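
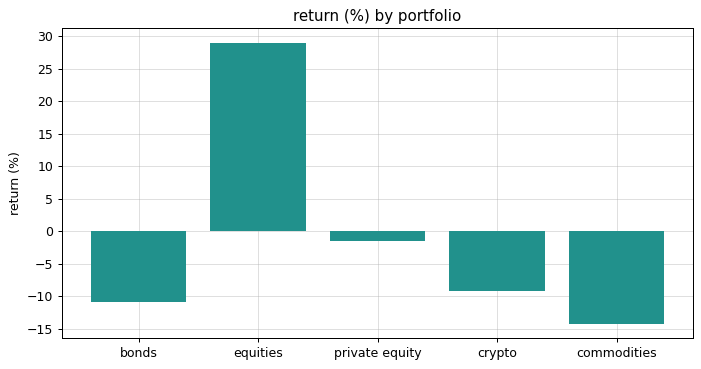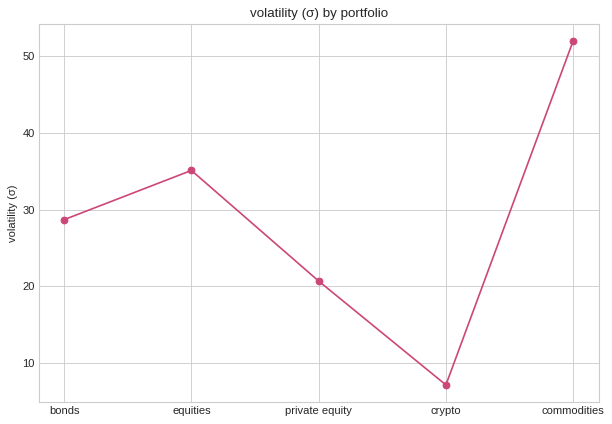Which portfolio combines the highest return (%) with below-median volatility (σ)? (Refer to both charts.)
Chart 2 median volatility (σ) ≈ 30; below-median portfolios: private equity, crypto. Among those, private equity has the highest return (%) (≈ 0).

private equity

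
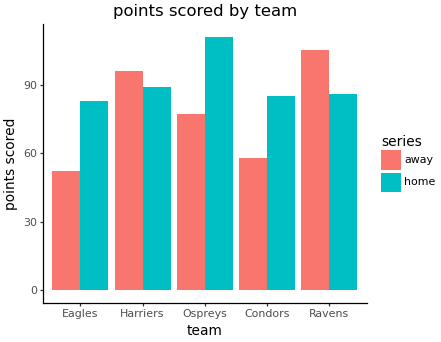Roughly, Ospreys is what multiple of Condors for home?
Ospreys ≈ 110, Condors ≈ 80; 110/80 ≈ 1.38.

≈ 1.38×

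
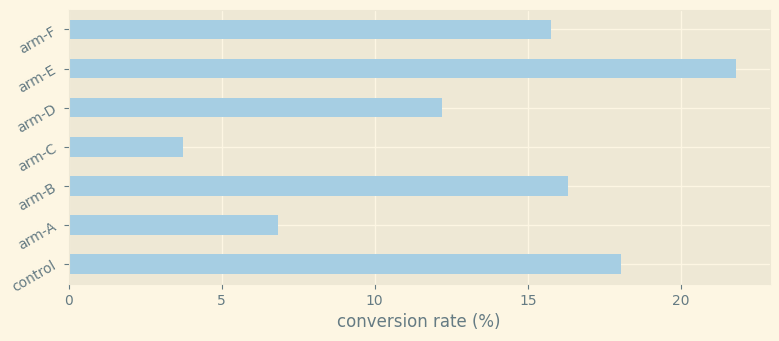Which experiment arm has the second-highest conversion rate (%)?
Top 3: arm-E ≈ 22, control ≈ 18, arm-B ≈ 16.

control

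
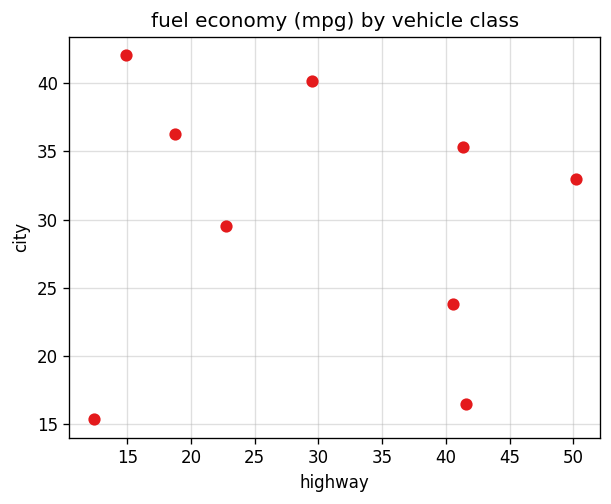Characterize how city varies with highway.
Points are roughly uncorrelated; weak (|r| ≈ 0.1).

no clear correlation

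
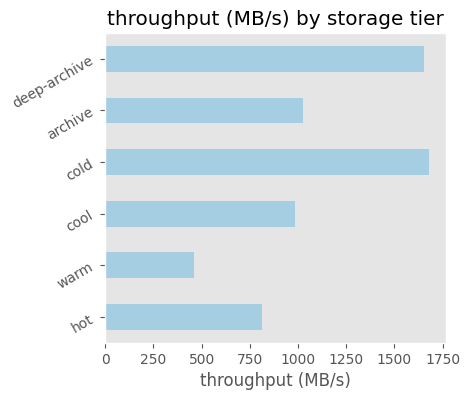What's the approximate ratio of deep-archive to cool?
deep-archive ≈ 1600, cool ≈ 1000; 1600/1000 ≈ 1.6.

≈ 1.6×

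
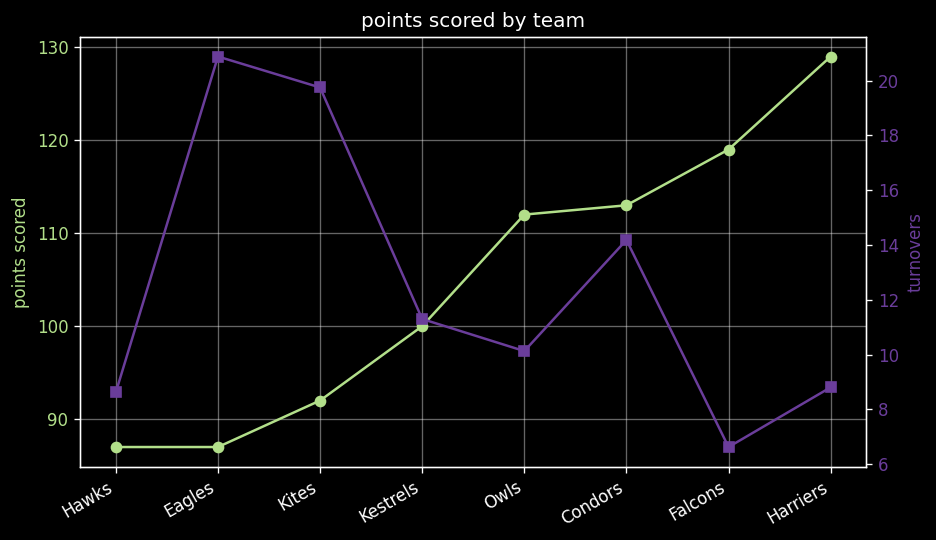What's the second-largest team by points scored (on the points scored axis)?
Falcons

Top 3 (on the points scored axis): Harriers ≈ 130, Falcons ≈ 120, Condors ≈ 115.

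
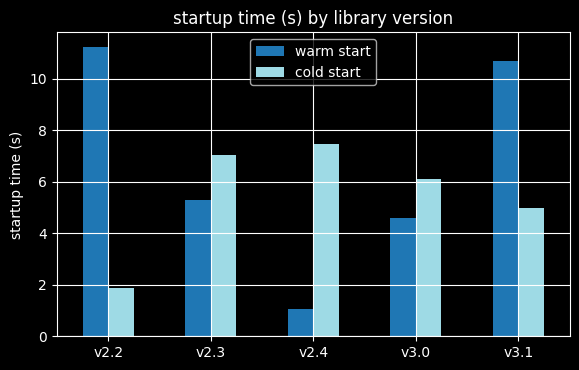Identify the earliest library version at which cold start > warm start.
v2.2: cold start ≈ 2 vs warm start ≈ 11 (not yet); v2.3: cold start ≈ 7 vs warm start ≈ 5 (first crossover).

v2.3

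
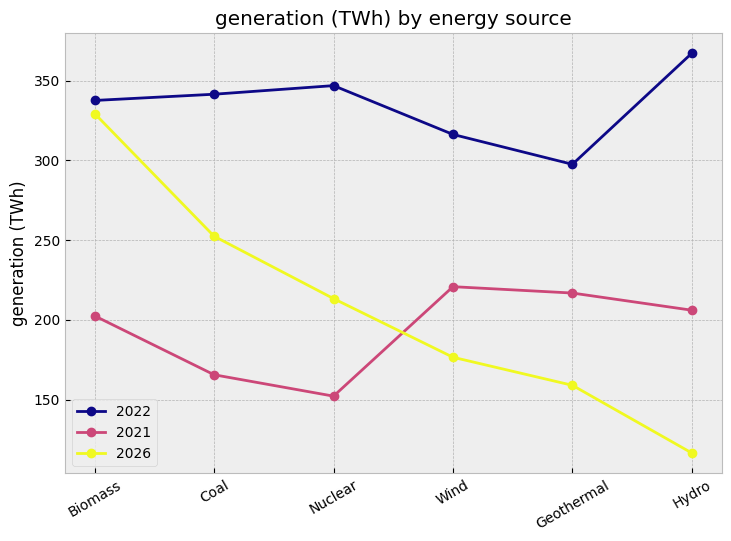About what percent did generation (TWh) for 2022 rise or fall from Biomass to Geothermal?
≈ -14.3%

Biomass ≈ 350, Geothermal ≈ 300; (300 − 350) / 350 ≈ -14.3%.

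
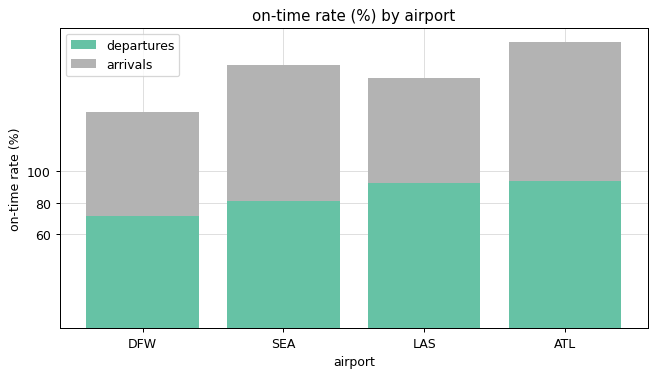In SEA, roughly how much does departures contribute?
≈ 80

departures top ≈ 80, bottom ≈ 0; segment ≈ 80.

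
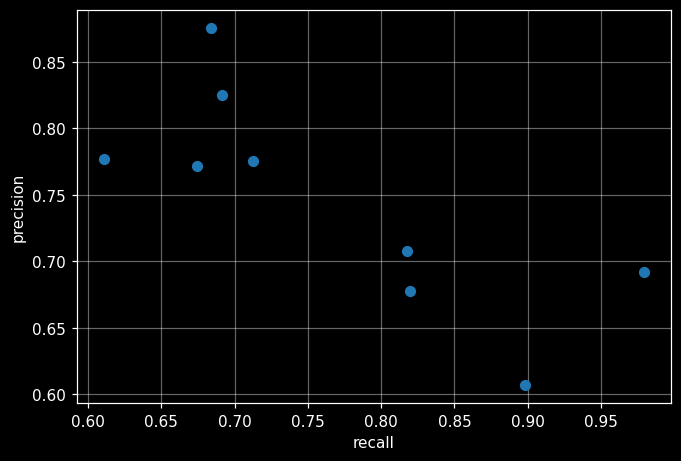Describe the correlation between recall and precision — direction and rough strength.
negative, strong

Points are negatively correlated; strong (|r| ≈ 0.8).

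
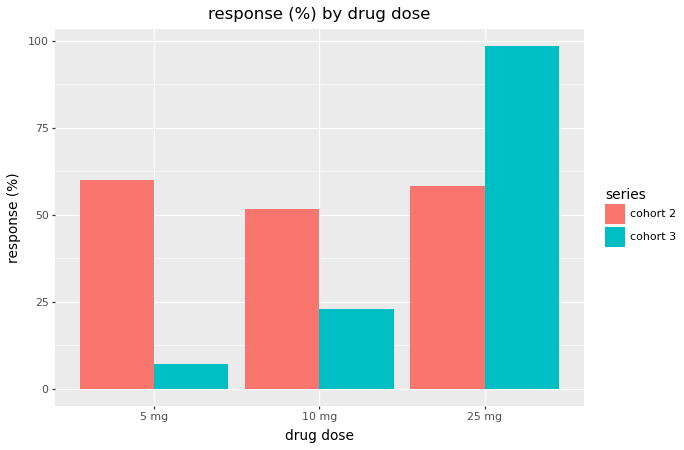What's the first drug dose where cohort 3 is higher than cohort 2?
25 mg

10 mg: cohort 3 ≈ 20 vs cohort 2 ≈ 50 (not yet); 25 mg: cohort 3 ≈ 100 vs cohort 2 ≈ 60 (first crossover).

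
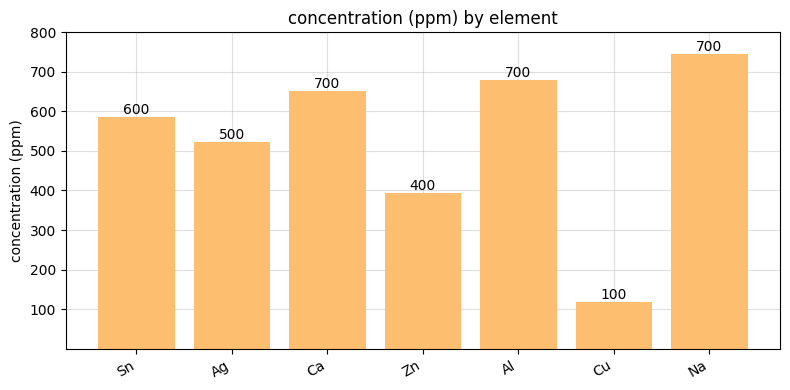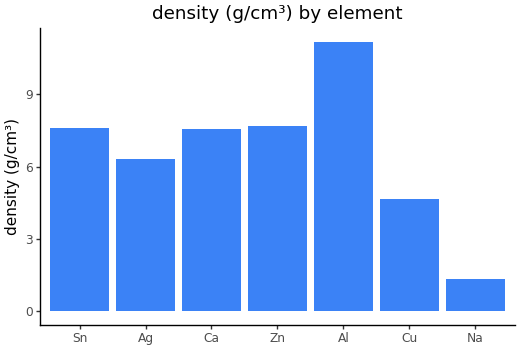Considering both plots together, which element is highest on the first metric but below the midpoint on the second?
Chart 2 median density (g/cm³) ≈ 8; below-median elements: Ag, Cu, Na. Among those, Na has the highest concentration (ppm) (≈ 700).

Na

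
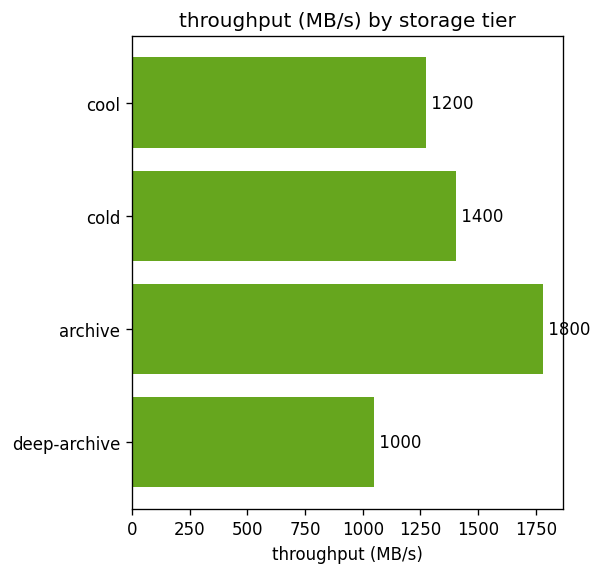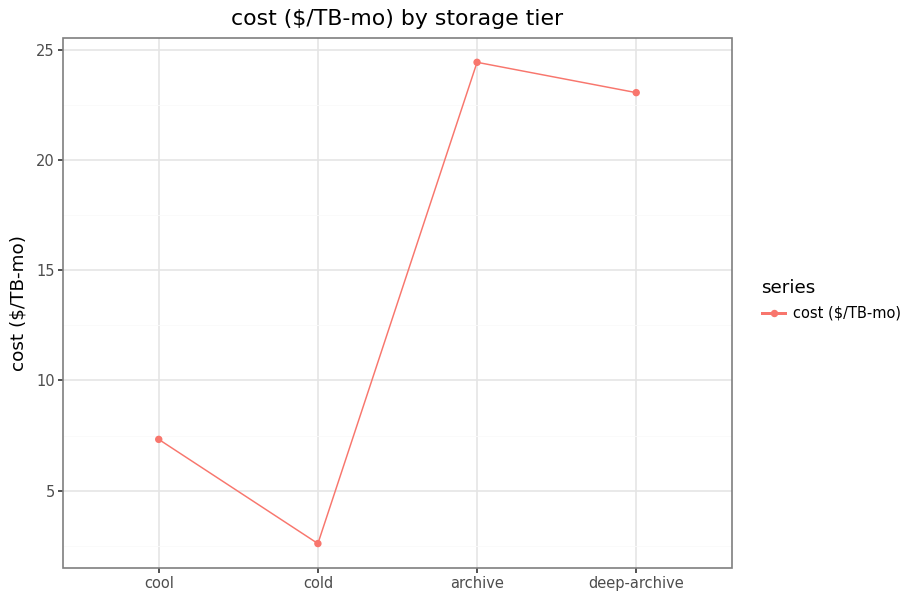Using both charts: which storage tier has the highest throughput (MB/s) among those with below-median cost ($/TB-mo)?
cold

Chart 2 median cost ($/TB-mo) ≈ 15; below-median storage tiers: cool, cold. Among those, cold has the highest throughput (MB/s) (≈ 1400).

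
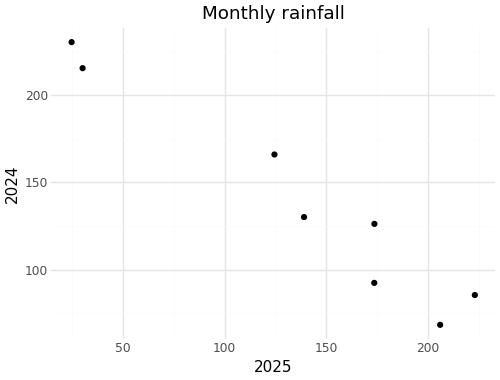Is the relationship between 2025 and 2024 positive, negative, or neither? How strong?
Points are negatively correlated; strong (|r| ≈ 1.0).

negative, strong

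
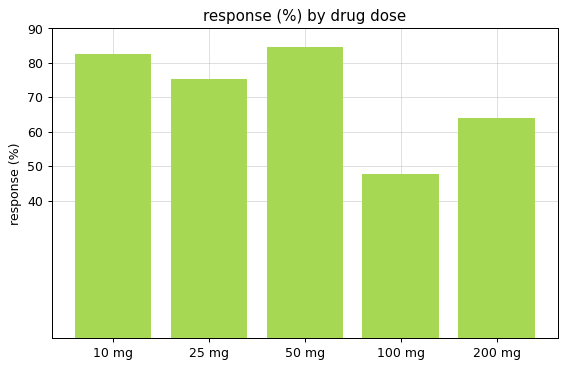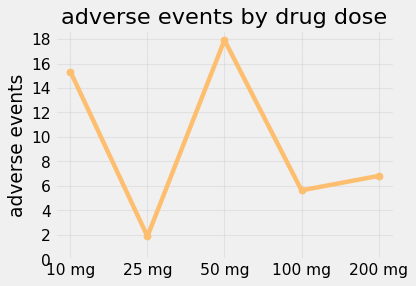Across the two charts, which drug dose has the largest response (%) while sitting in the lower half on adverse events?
Chart 2 median adverse events ≈ 6; below-median drug doses: 25 mg, 100 mg. Among those, 25 mg has the highest response (%) (≈ 80).

25 mg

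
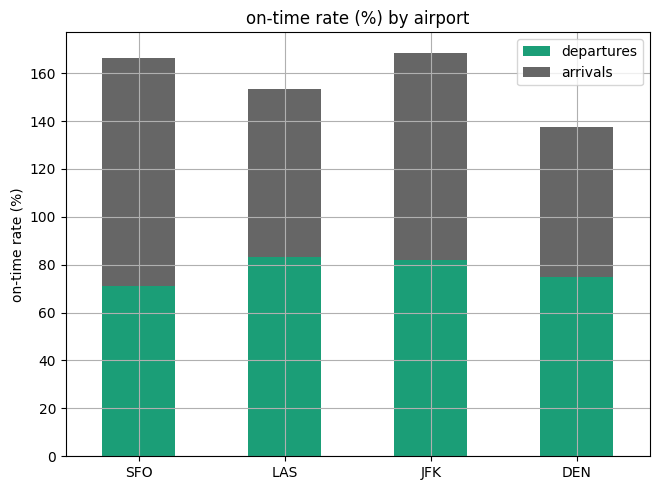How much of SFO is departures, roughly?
≈ 80

departures top ≈ 80, bottom ≈ 0; segment ≈ 80.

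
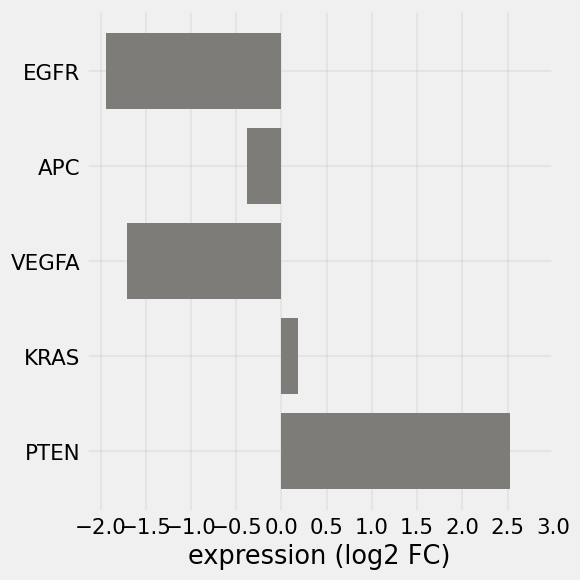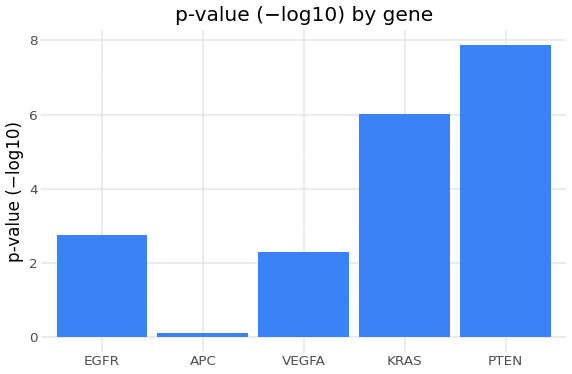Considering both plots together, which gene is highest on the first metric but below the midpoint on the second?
APC

Chart 2 median p-value (−log10) ≈ 3; below-median genes: APC, VEGFA. Among those, APC has the highest expression (log2 FC) (≈ -0.5).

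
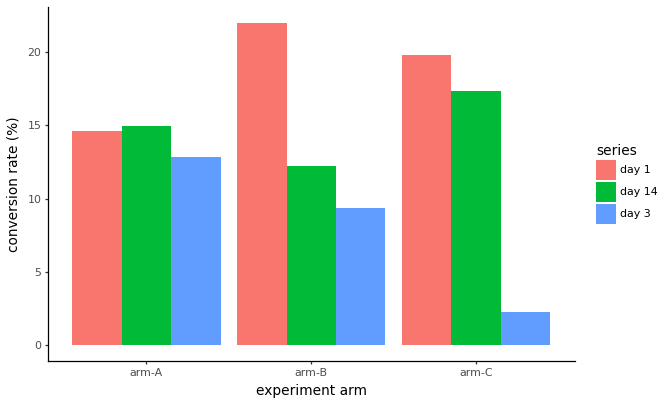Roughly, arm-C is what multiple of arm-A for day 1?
arm-C ≈ 20, arm-A ≈ 14; 20/14 ≈ 1.43.

≈ 1.43×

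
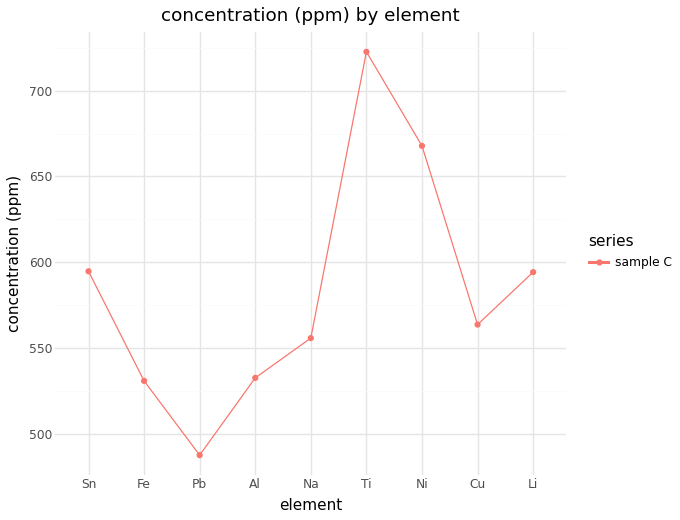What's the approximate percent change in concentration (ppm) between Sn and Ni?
≈ +10%

Sn ≈ 600, Ni ≈ 660; (660 − 600) / 600 ≈ +10%.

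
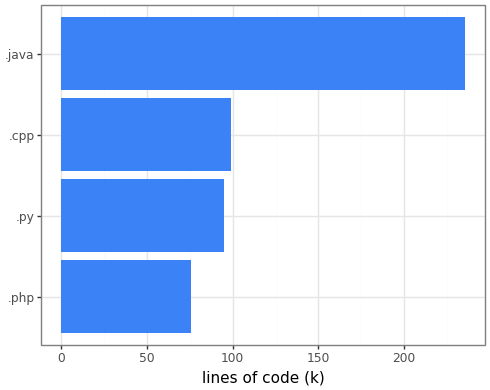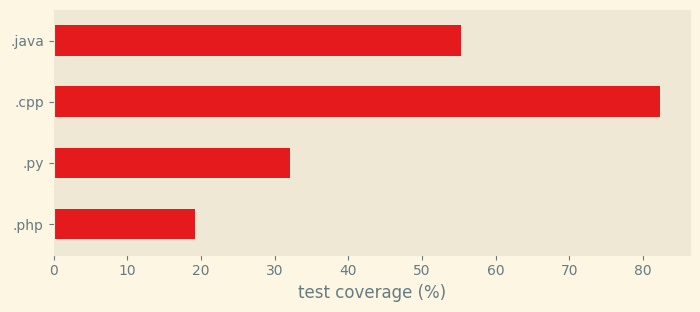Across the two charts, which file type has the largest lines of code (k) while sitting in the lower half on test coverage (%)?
Chart 2 median test coverage (%) ≈ 40; below-median file types: .php, .py. Among those, .py has the highest lines of code (k) (≈ 100).

.py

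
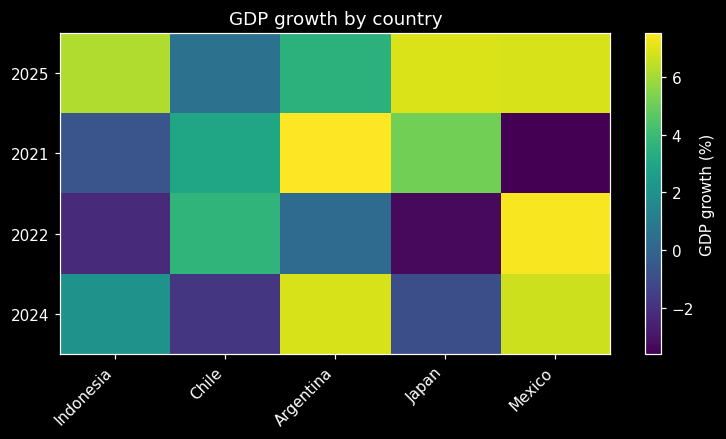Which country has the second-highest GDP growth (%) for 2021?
Japan

Top 3 for 2021: Argentina ≈ 8, Japan ≈ 5, Chile ≈ 3.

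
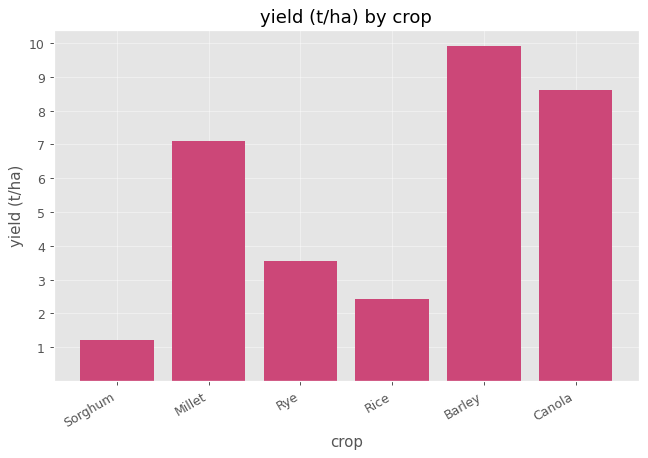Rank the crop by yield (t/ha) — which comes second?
Canola

Top 3: Barley ≈ 10, Canola ≈ 9, Millet ≈ 7.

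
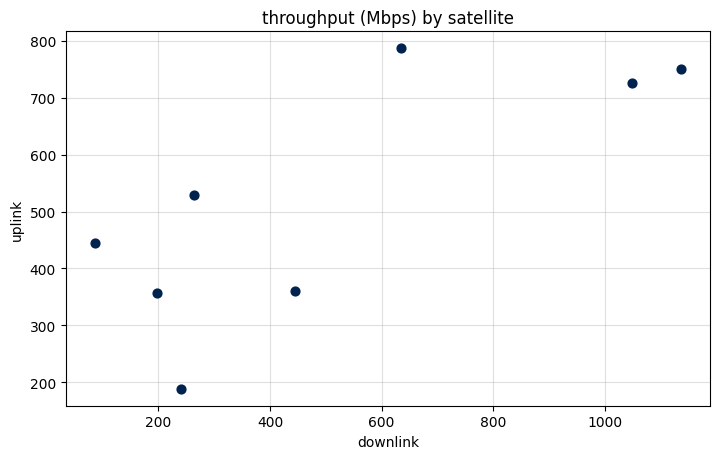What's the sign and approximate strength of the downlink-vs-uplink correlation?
positive, strong

Points are positively correlated; strong (|r| ≈ 0.8).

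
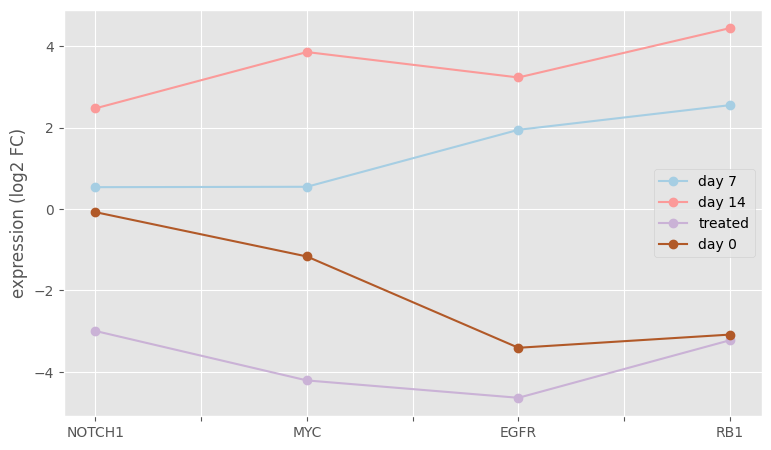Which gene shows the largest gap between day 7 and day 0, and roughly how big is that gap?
RB1: day 7 ≈ 3, day 0 ≈ -3 → gap ≈ 6. Next-largest (EGFR) is only ≈ 5.

RB1, ≈ 6 log2 FC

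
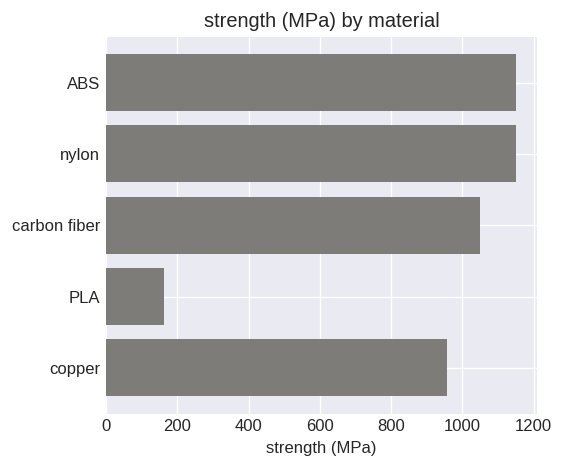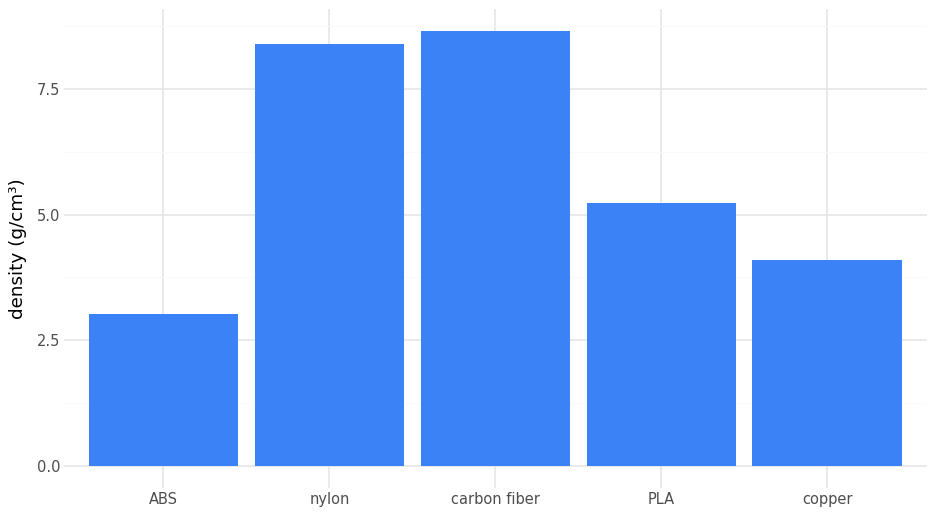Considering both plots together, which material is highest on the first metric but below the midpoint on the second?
ABS

Chart 2 median density (g/cm³) ≈ 5; below-median materials: ABS, copper. Among those, ABS has the highest strength (MPa) (≈ 1200).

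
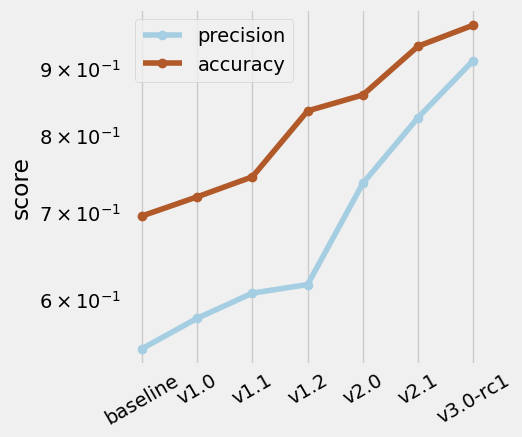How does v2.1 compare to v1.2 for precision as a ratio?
≈ 1.42×

v2.1 ≈ 0.85, v1.2 ≈ 0.60; 0.85/0.60 ≈ 1.42.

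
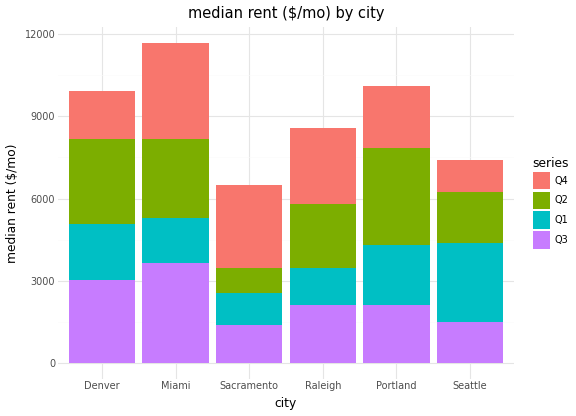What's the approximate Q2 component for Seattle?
Q2 top ≈ 6000, bottom ≈ 4000; segment ≈ 2000.

≈ 2000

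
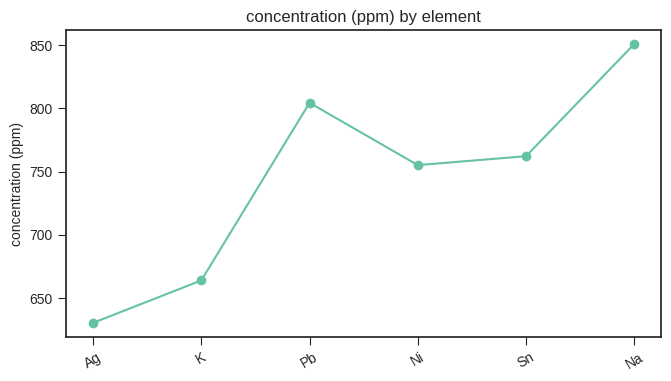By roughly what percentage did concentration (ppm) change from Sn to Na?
≈ +13.2%

Sn ≈ 760, Na ≈ 860; (860 − 760) / 760 ≈ +13.2%.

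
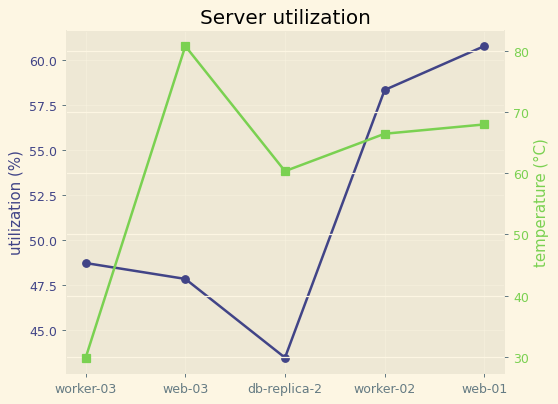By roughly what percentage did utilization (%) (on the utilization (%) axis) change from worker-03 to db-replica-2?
≈ -8.3%

worker-03 ≈ 48, db-replica-2 ≈ 44; (44 − 48) / 48 ≈ -8.3%.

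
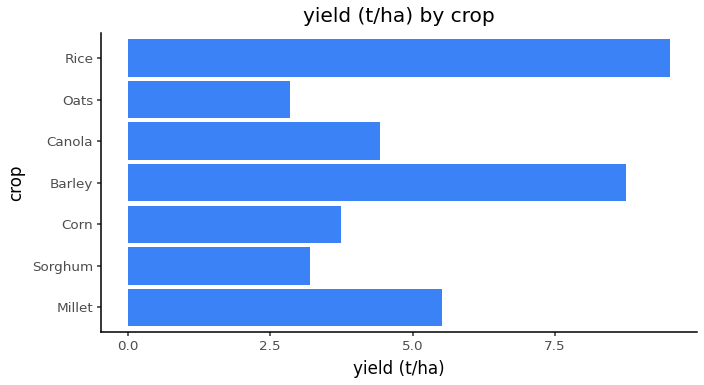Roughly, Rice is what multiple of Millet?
Rice ≈ 10, Millet ≈ 6; 10/6 ≈ 1.67.

≈ 1.67×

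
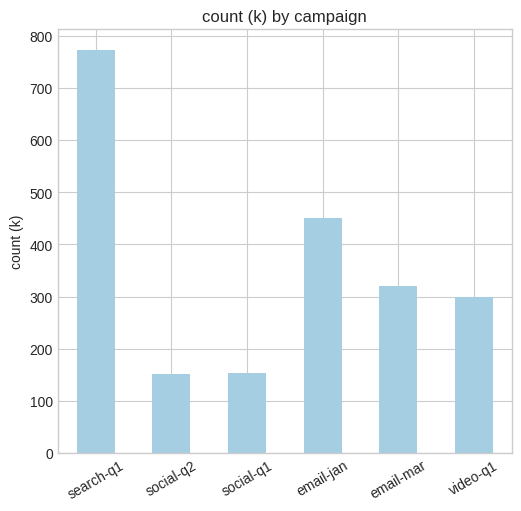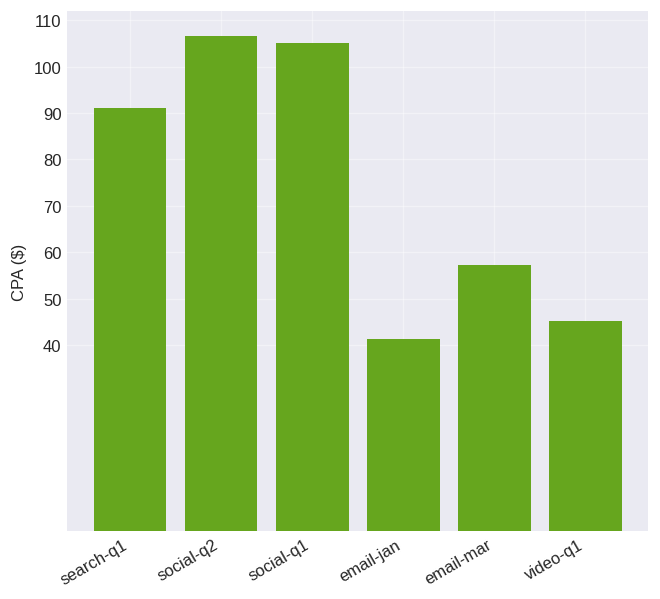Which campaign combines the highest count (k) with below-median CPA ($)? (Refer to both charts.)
email-jan

Chart 2 median CPA ($) ≈ 70; below-median campaigns: email-jan, email-mar, video-q1. Among those, email-jan has the highest count (k) (≈ 400).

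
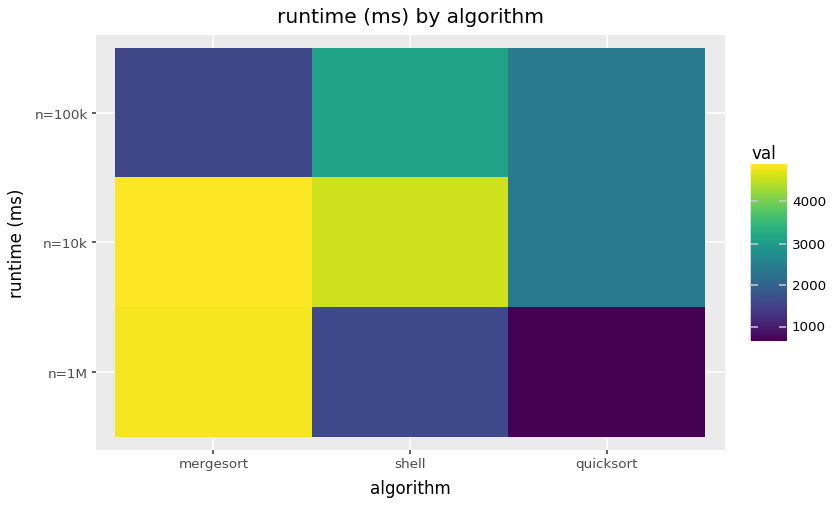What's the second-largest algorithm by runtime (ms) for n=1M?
Top 3 for n=1M: mergesort ≈ 5000, shell ≈ 1500, quicksort ≈ 500.

shell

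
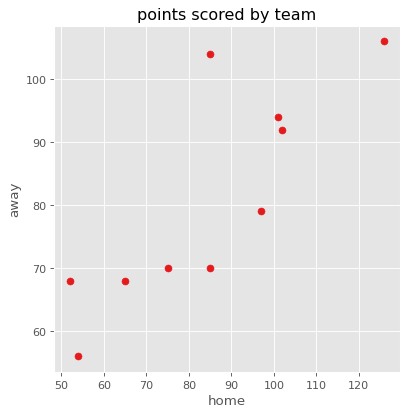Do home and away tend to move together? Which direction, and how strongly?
Points are positively correlated; strong (|r| ≈ 0.8).

positive, strong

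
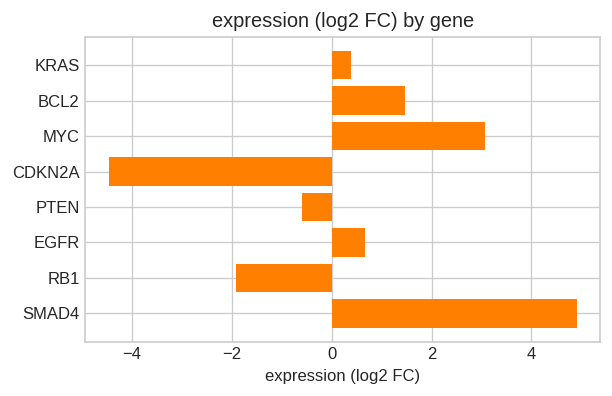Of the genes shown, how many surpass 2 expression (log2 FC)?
Above 2: MYC, SMAD4.

2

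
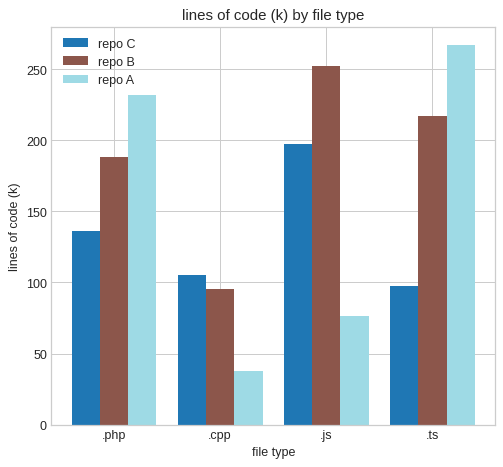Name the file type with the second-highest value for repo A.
Top 3 for repo A: .ts ≈ 275, .php ≈ 225, .js ≈ 75.

.php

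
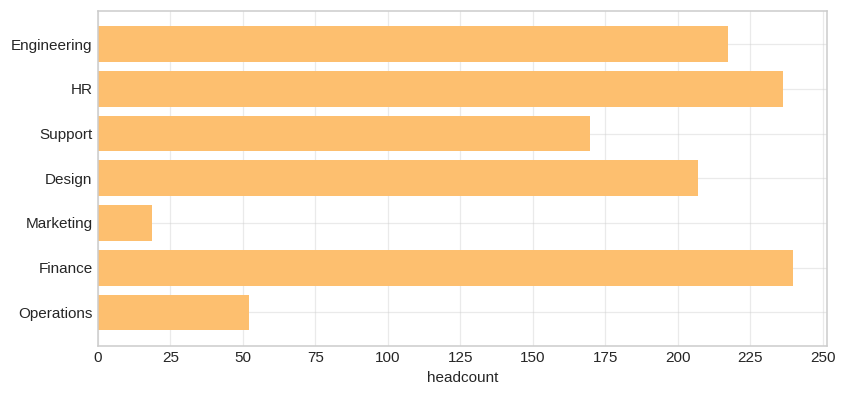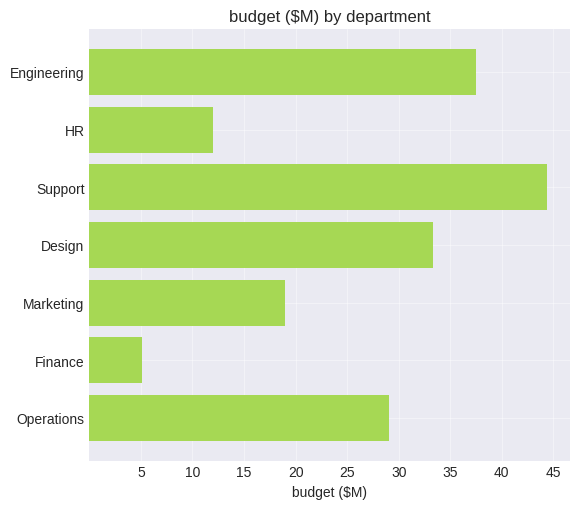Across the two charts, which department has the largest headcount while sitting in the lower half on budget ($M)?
Chart 2 median budget ($M) ≈ 30; below-median departments: HR, Marketing, Finance. Among those, Finance has the highest headcount (≈ 250).

Finance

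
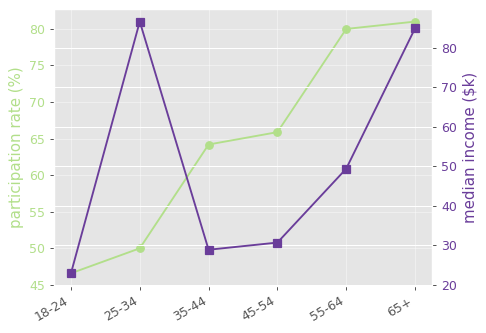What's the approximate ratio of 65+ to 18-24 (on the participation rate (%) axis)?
≈ 1.78×

65+ ≈ 80, 18-24 ≈ 45; 80/45 ≈ 1.78.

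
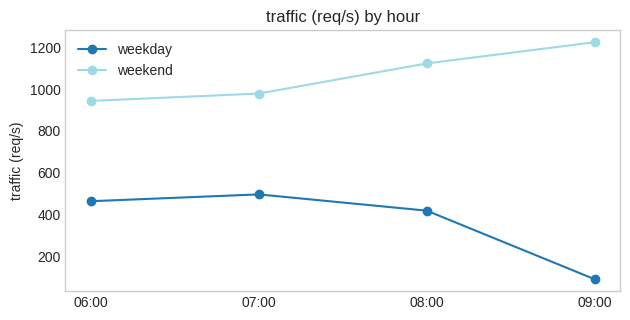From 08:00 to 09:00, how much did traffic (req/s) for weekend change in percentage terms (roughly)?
≈ +9.1%

08:00 ≈ 1100, 09:00 ≈ 1200; (1200 − 1100) / 1100 ≈ +9.1%.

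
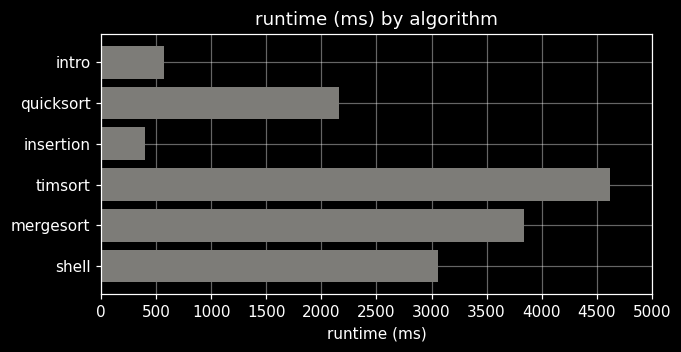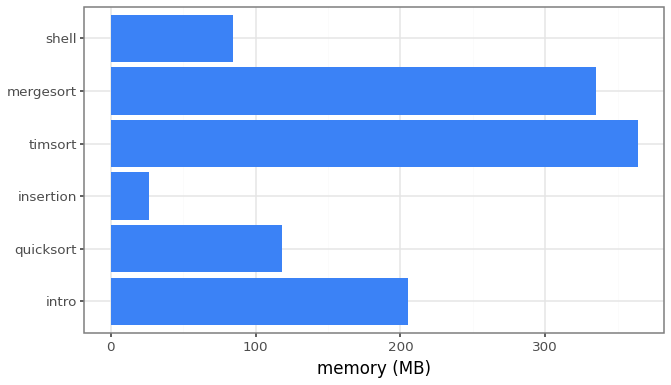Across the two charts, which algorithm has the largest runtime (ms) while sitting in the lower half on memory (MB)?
shell

Chart 2 median memory (MB) ≈ 150; below-median algorithms: quicksort, insertion, shell. Among those, shell has the highest runtime (ms) (≈ 3000).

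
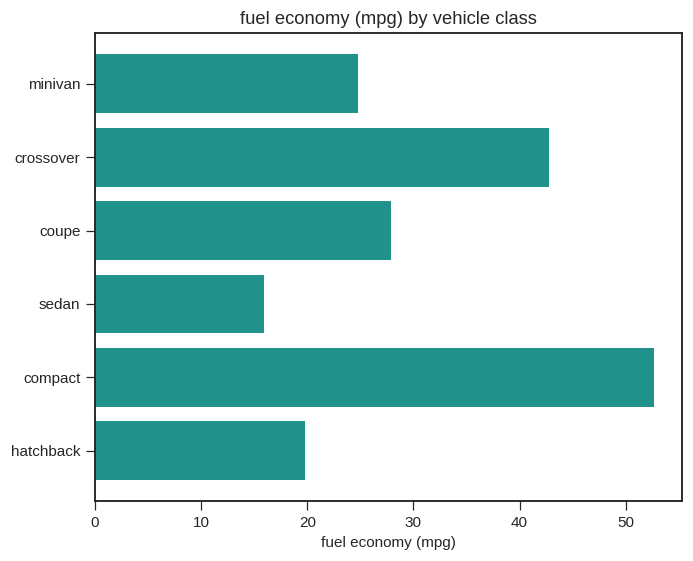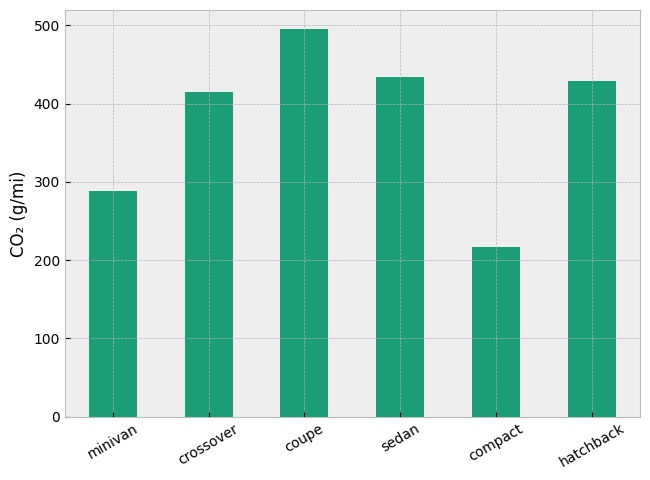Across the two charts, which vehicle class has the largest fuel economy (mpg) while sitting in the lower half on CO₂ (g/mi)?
Chart 2 median CO₂ (g/mi) ≈ 400; below-median vehicle classes: minivan, crossover, compact. Among those, compact has the highest fuel economy (mpg) (≈ 55).

compact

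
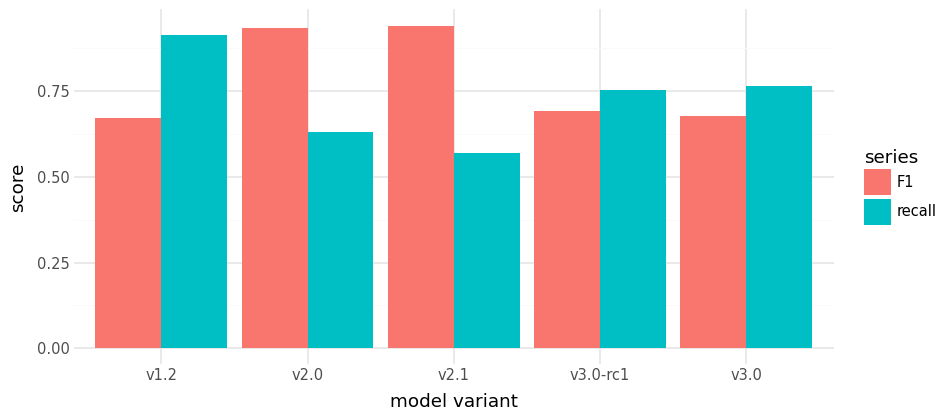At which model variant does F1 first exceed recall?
v1.2: F1 ≈ 0.7 vs recall ≈ 0.9 (not yet); v2.0: F1 ≈ 0.9 vs recall ≈ 0.6 (first crossover).

v2.0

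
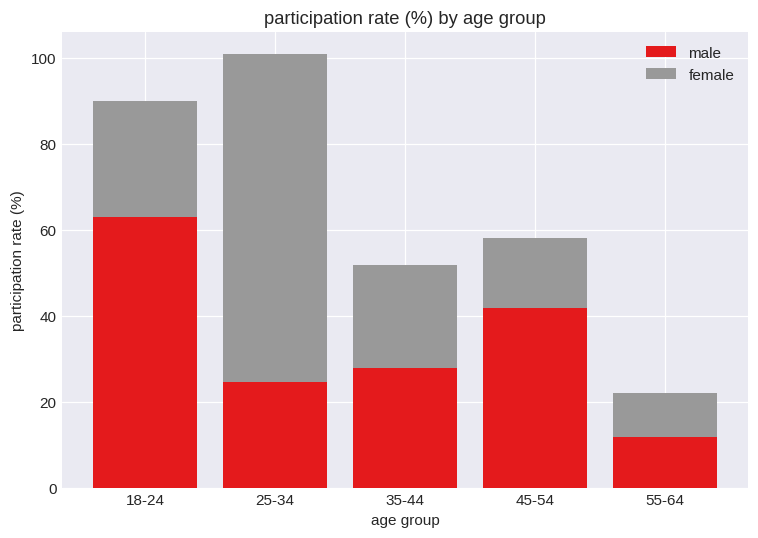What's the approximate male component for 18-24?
male top ≈ 60, bottom ≈ 0; segment ≈ 60.

≈ 60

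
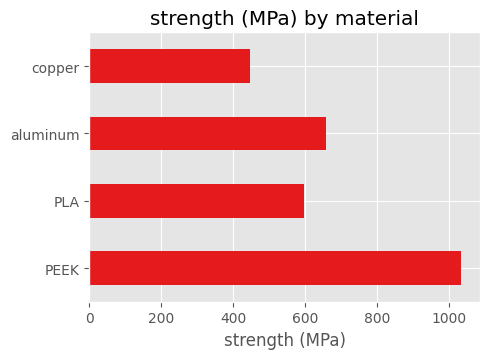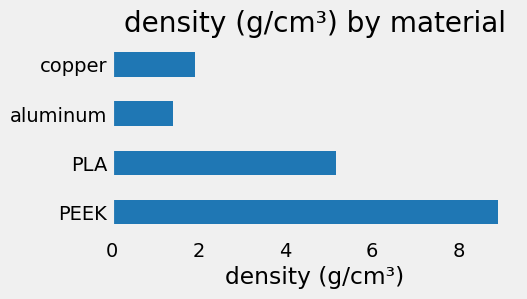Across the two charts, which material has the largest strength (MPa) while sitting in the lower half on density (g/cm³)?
aluminum

Chart 2 median density (g/cm³) ≈ 4; below-median materials: aluminum, copper. Among those, aluminum has the highest strength (MPa) (≈ 700).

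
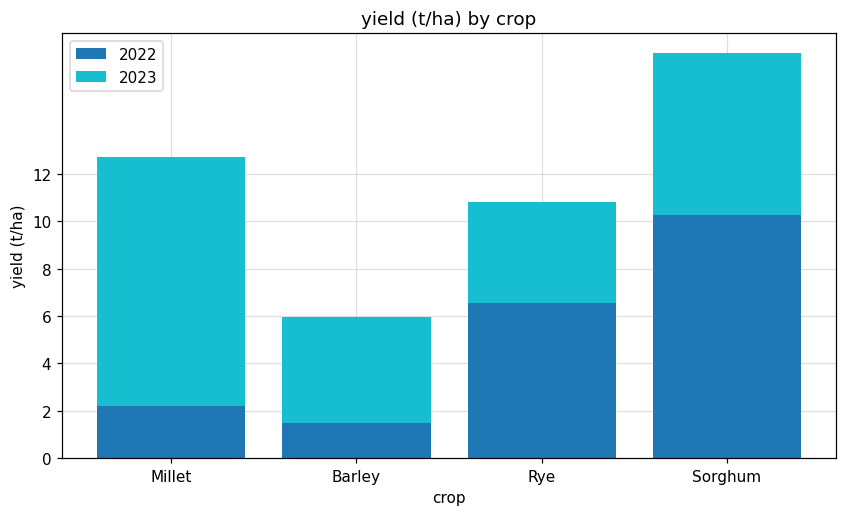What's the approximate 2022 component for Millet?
≈ 2

2022 top ≈ 2, bottom ≈ 0; segment ≈ 2.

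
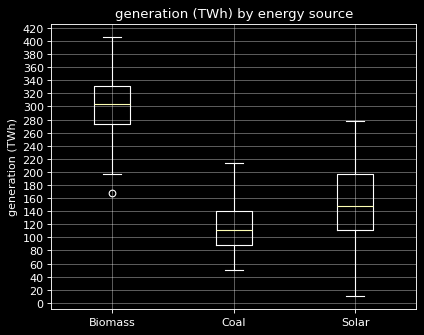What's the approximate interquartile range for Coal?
Q3 ≈ 140, Q1 ≈ 80; IQR ≈ 60.

≈ 60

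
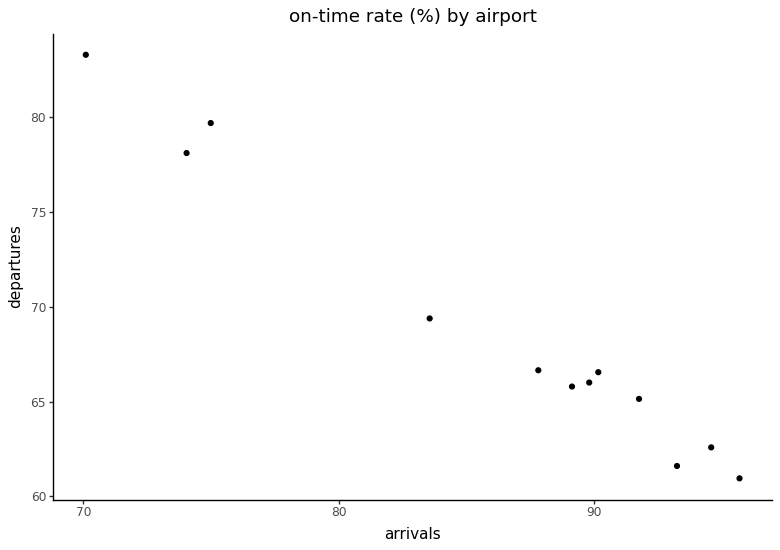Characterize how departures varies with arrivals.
Points are negatively correlated; strong (|r| ≈ 1.0).

negative, strong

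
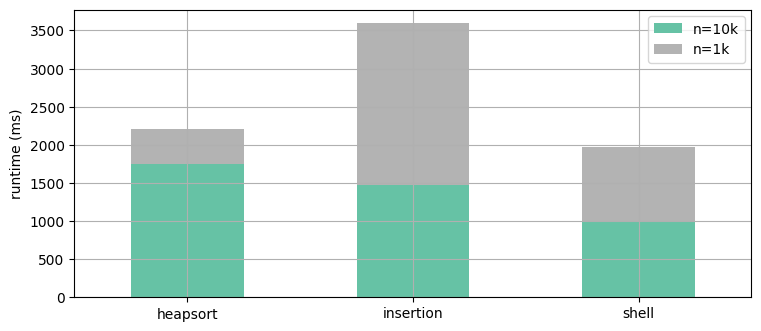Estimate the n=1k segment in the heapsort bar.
≈ 500

n=1k top ≈ 2000, bottom ≈ 1500; segment ≈ 500.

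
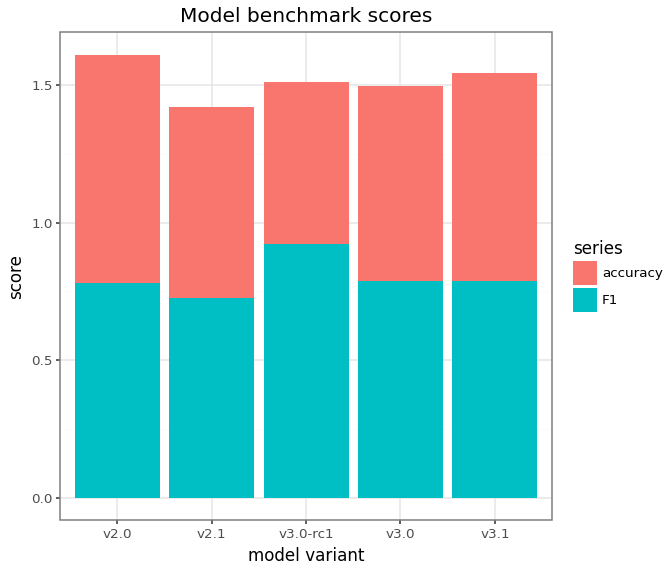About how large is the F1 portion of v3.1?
F1 top ≈ 0.8, bottom ≈ 0.0; segment ≈ 0.8.

≈ 0.8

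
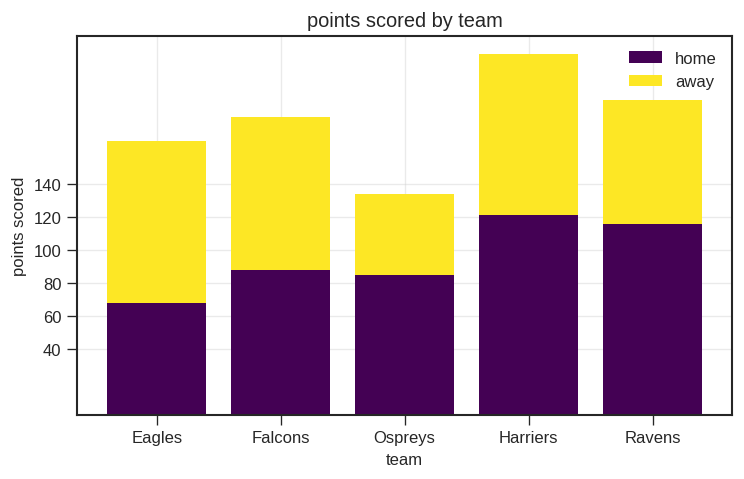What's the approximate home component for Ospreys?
≈ 80

home top ≈ 80, bottom ≈ 0; segment ≈ 80.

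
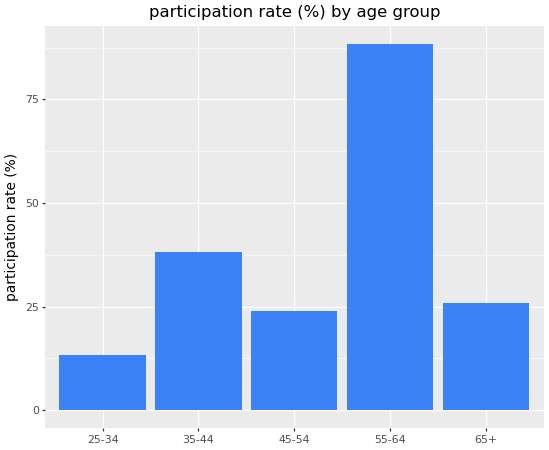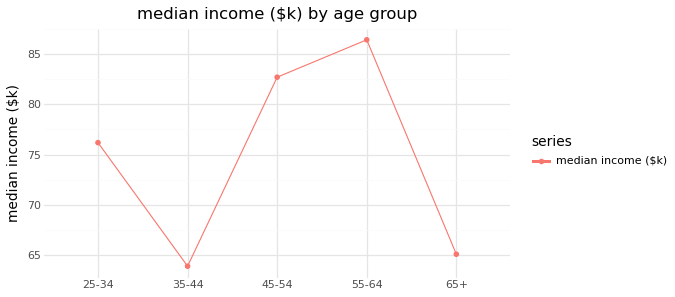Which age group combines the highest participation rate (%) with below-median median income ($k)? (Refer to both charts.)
Chart 2 median median income ($k) ≈ 80; below-median age groups: 35-44, 65+. Among those, 35-44 has the highest participation rate (%) (≈ 40).

35-44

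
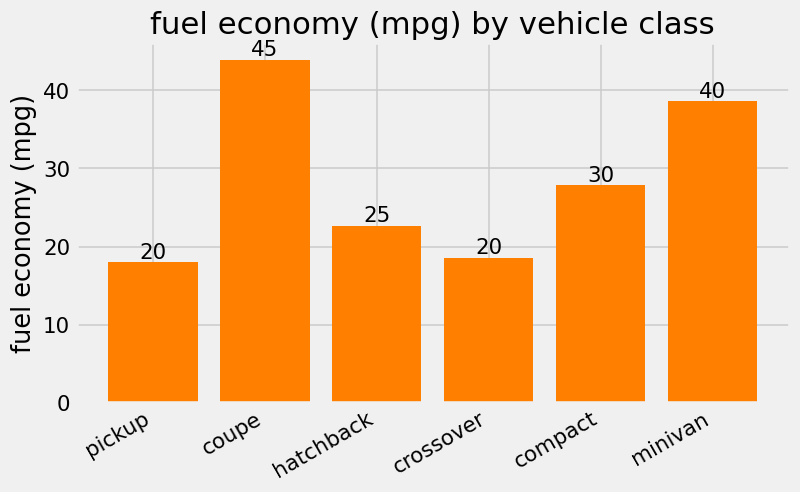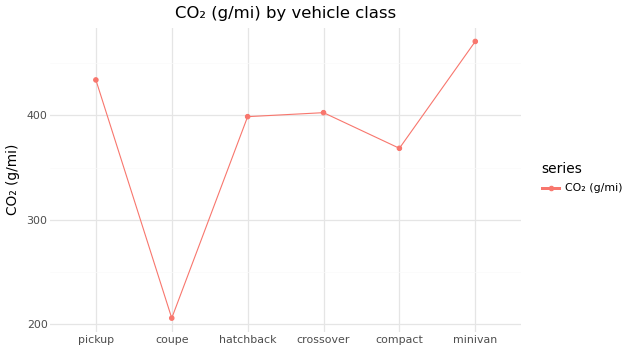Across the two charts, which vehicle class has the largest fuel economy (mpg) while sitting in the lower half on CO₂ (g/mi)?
Chart 2 median CO₂ (g/mi) ≈ 400; below-median vehicle classes: coupe, hatchback, compact. Among those, coupe has the highest fuel economy (mpg) (≈ 45).

coupe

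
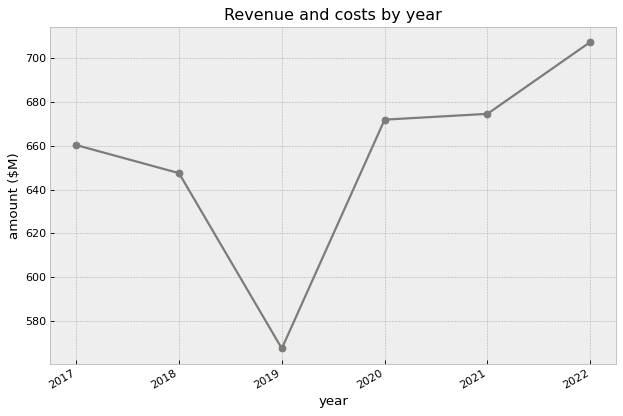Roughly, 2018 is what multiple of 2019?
2018 ≈ 640, 2019 ≈ 560; 640/560 ≈ 1.14.

≈ 1.14×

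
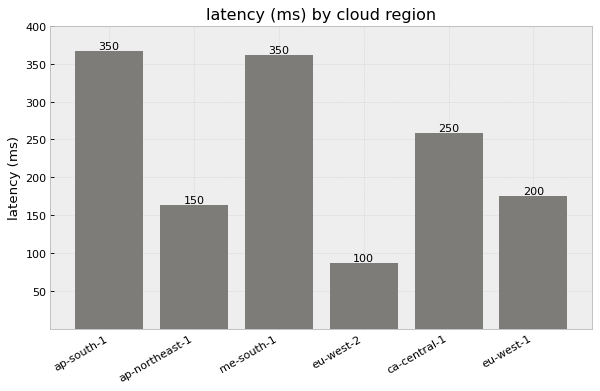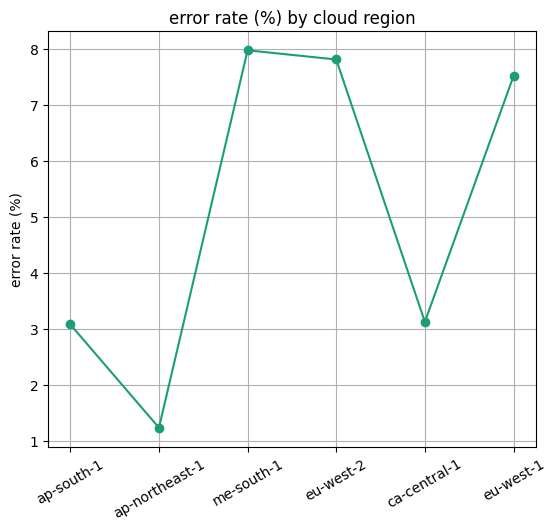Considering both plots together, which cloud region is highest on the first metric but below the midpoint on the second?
Chart 2 median error rate (%) ≈ 5; below-median cloud regions: ap-south-1, ap-northeast-1, ca-central-1. Among those, ap-south-1 has the highest latency (ms) (≈ 350).

ap-south-1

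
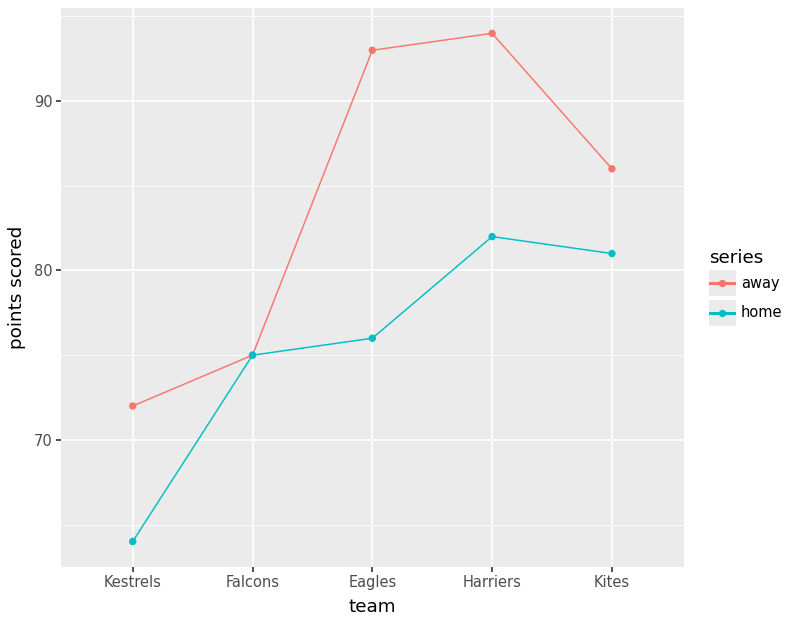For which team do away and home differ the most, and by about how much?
Eagles, ≈ 20

Eagles: away ≈ 95, home ≈ 75 → gap ≈ 20. Next-largest (Harriers) is only ≈ 15.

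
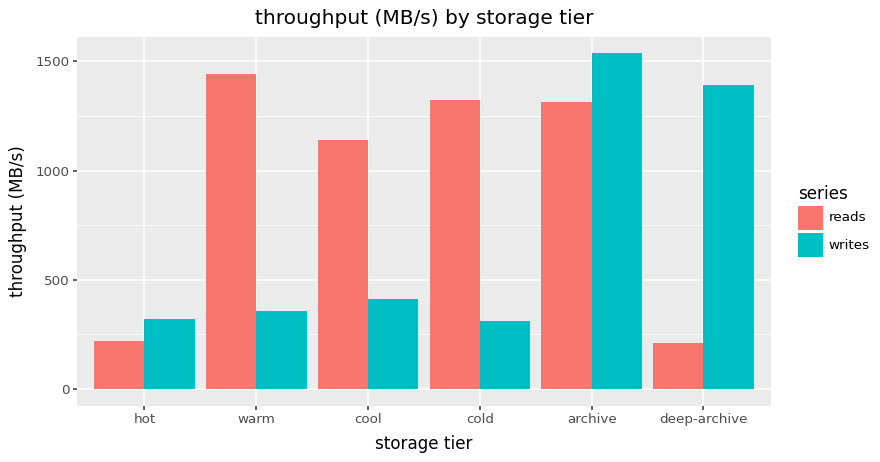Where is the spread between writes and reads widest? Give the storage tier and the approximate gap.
deep-archive, ≈ 1200 MB/s

deep-archive: writes ≈ 1400, reads ≈ 200 → gap ≈ 1200. Next-largest (warm) is only ≈ 1000.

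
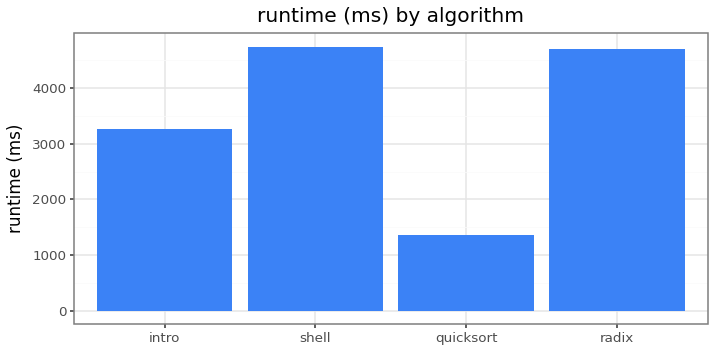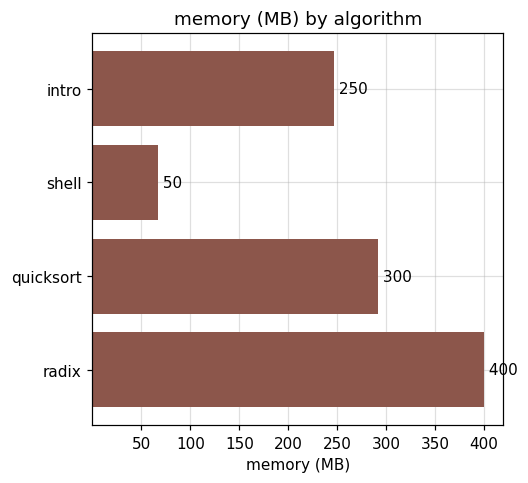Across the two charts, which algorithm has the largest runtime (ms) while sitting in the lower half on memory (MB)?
Chart 2 median memory (MB) ≈ 250; below-median algorithms: intro, shell. Among those, shell has the highest runtime (ms) (≈ 4500).

shell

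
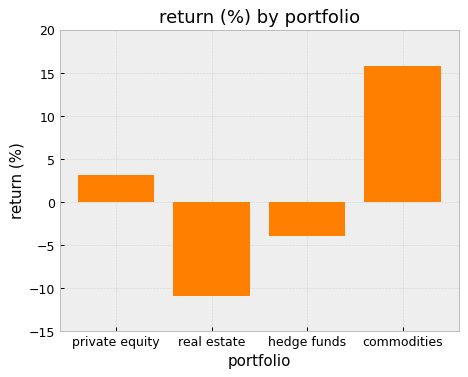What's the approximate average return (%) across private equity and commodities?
≈ 10

(5 + 15) / 2 ≈ 10.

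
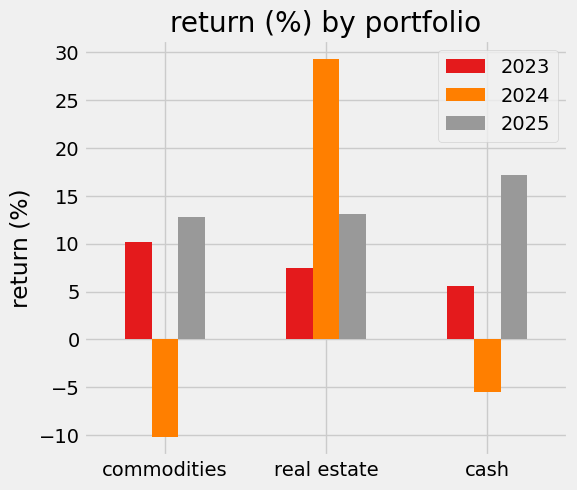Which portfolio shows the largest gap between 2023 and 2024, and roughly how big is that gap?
real estate, ≈ 25 %

real estate: 2023 ≈ 5, 2024 ≈ 30 → gap ≈ 25. Next-largest (commodities) is only ≈ 20.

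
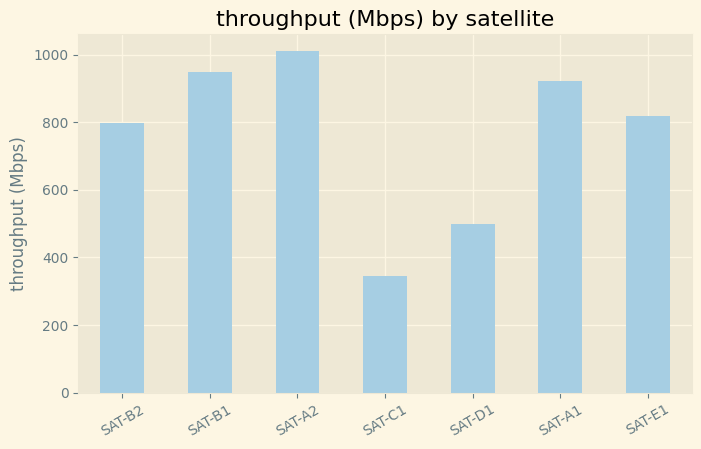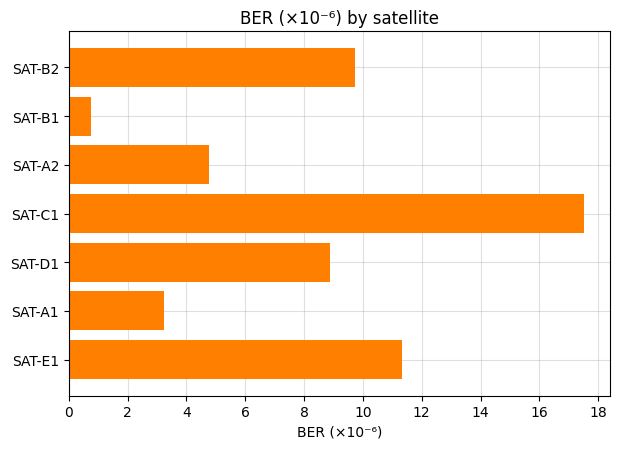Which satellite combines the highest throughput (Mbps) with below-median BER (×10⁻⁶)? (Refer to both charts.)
SAT-A2

Chart 2 median BER (×10⁻⁶) ≈ 8; below-median satellites: SAT-B1, SAT-A2, SAT-A1. Among those, SAT-A2 has the highest throughput (Mbps) (≈ 1000).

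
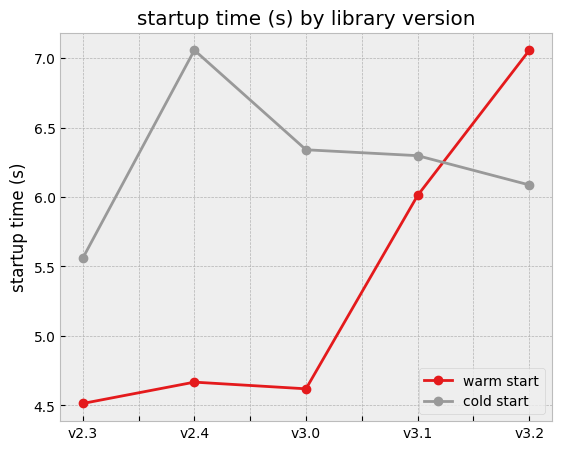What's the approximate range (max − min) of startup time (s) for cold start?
≈ 1.5

Max v2.4 ≈ 7.0, min v2.3 ≈ 5.5; range ≈ 1.5.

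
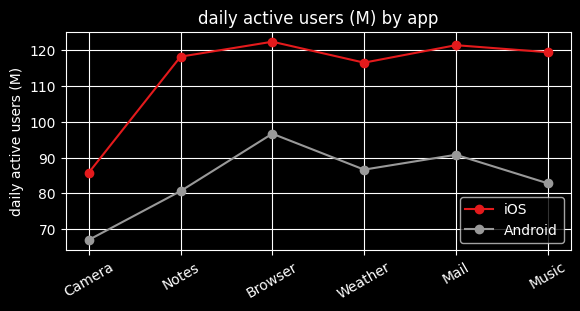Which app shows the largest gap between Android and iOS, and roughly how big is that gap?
Notes, ≈ 40 M

Notes: Android ≈ 80, iOS ≈ 120 → gap ≈ 40. Next-largest (Music) is only ≈ 35.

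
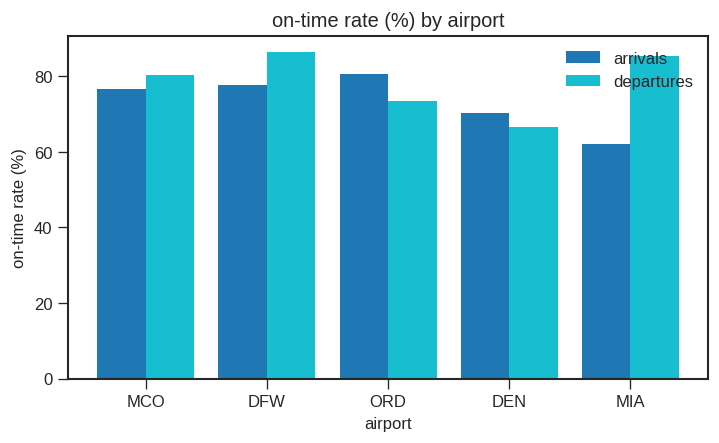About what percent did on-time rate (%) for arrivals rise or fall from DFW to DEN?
≈ -12.5%

DFW ≈ 80, DEN ≈ 70; (70 − 80) / 80 ≈ -12.5%.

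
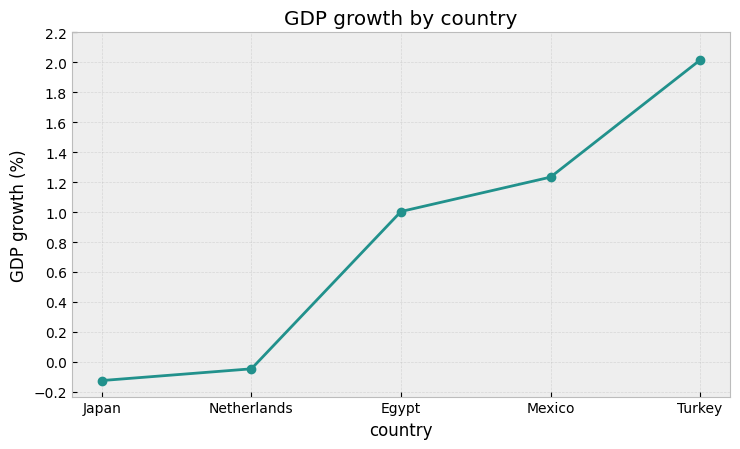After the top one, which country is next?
Mexico

Top 3: Turkey ≈ 2.0, Mexico ≈ 1.2, Egypt ≈ 1.0.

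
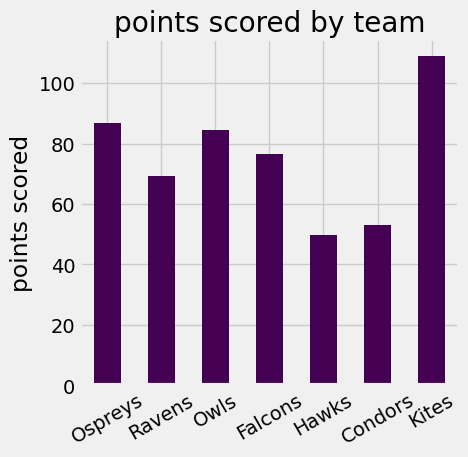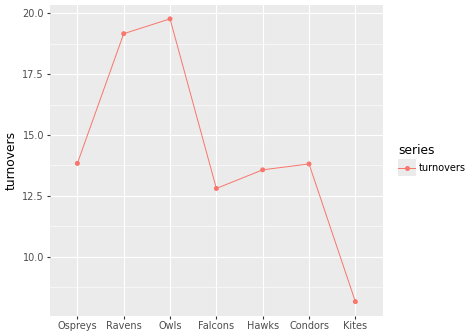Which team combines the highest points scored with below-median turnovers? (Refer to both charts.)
Chart 2 median turnovers ≈ 14; below-median teams: Falcons, Hawks, Kites. Among those, Kites has the highest points scored (≈ 110).

Kites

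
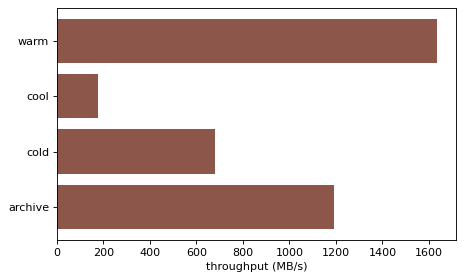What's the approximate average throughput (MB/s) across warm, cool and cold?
≈ 800

(1600 + 200 + 600) / 3 ≈ 800.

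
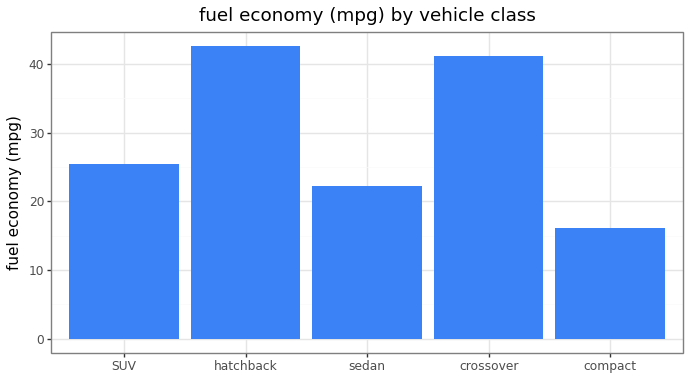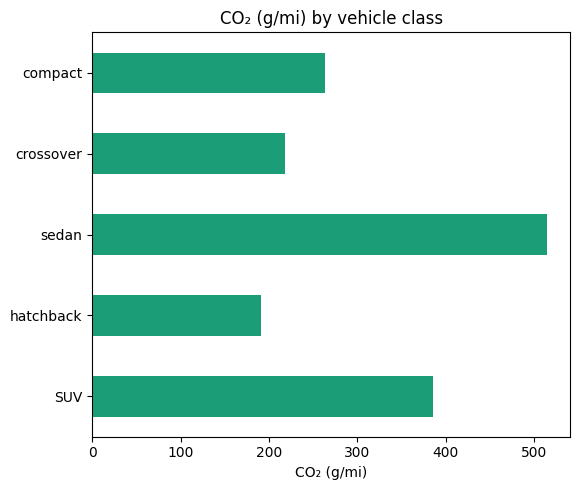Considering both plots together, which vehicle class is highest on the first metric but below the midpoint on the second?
hatchback

Chart 2 median CO₂ (g/mi) ≈ 250; below-median vehicle classes: hatchback, crossover. Among those, hatchback has the highest fuel economy (mpg) (≈ 45).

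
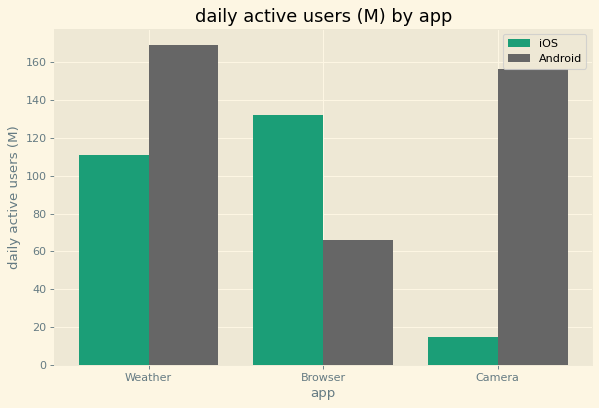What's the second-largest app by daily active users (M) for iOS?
Top 3 for iOS: Browser ≈ 140, Weather ≈ 120, Camera ≈ 20.

Weather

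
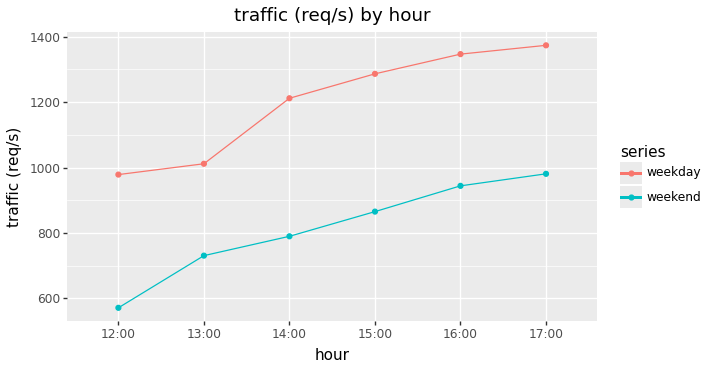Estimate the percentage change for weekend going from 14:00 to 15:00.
≈ +12.5%

14:00 ≈ 800, 15:00 ≈ 900; (900 − 800) / 800 ≈ +12.5%.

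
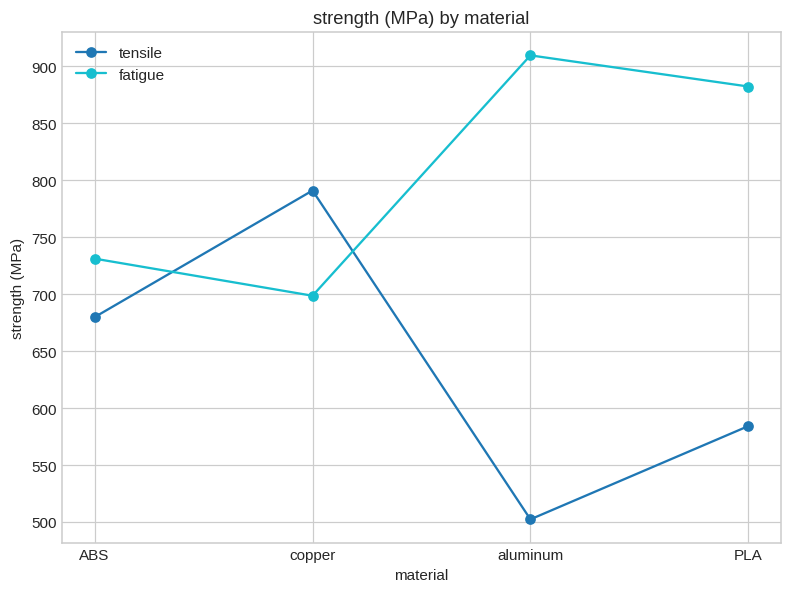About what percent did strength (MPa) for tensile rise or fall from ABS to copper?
≈ +14.3%

ABS ≈ 700, copper ≈ 800; (800 − 700) / 700 ≈ +14.3%.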